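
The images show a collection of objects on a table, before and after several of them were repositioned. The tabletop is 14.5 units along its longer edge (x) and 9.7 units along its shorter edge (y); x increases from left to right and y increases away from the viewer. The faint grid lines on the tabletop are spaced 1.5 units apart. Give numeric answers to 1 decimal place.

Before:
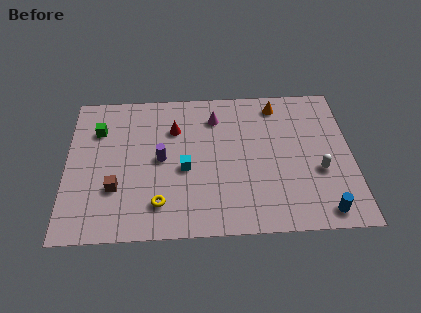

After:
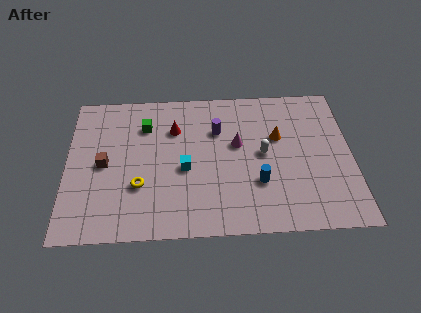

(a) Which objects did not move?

the cyan cube and the red cone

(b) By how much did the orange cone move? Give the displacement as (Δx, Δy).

(0.0, -2.2)

From the two frames, the orange cone sits at roughly (10.8, 8.3) before and (10.8, 6.1) after.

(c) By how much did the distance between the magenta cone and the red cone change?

+1.2

Before: roughly 2.2 units apart; after: 3.4. That's 1.2 units further apart.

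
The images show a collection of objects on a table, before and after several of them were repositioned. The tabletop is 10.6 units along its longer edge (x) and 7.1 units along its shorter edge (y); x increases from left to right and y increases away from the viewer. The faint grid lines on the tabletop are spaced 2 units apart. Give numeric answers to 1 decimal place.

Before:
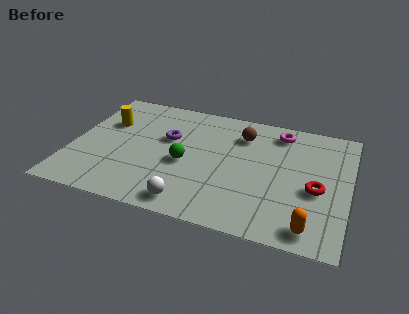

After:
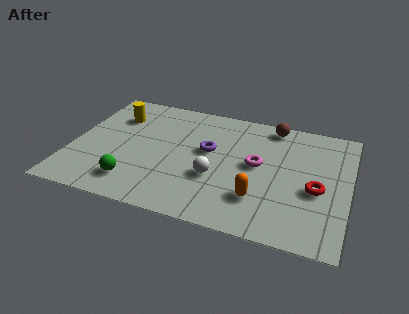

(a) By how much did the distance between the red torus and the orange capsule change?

+0.3

Before: roughly 2.1 units apart; after: 2.4. That's 0.3 units further apart.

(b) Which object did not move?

the red torus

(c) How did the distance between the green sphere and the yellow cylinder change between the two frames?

+0.4

The distance was about 3.6 in the first image and 4.0 in the second, so they moved 0.4 units further apart.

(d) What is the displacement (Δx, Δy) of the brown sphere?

(1.1, 0.9)

The brown sphere was at about (6.4, 5.4) and moved to about (7.5, 6.3).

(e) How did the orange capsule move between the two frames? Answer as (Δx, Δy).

(-2.0, 1.0)

The orange capsule started near (9.3, 0.9) and ended near (7.3, 1.9).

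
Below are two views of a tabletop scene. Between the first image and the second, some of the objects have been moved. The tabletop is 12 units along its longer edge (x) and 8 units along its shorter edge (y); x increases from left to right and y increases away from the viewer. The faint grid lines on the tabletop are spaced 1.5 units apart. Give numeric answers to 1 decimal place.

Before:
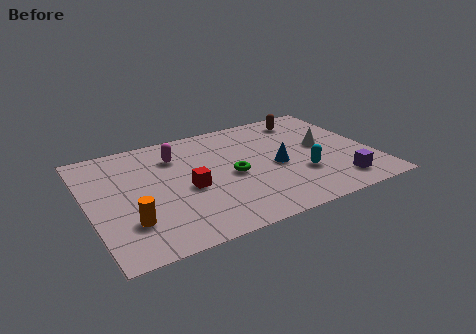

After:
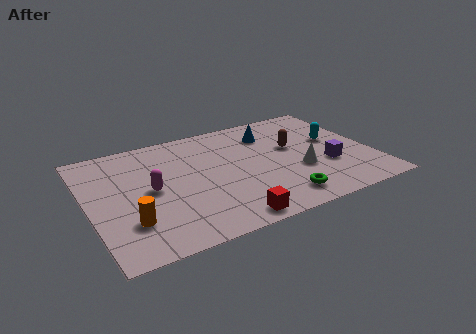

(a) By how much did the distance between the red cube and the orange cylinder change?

+1.2

Before: roughly 2.9 units apart; after: 4.1. That's 1.2 units further apart.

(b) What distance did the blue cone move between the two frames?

2.5

The blue cone was near (7.9, 3.6) before and (8.0, 6.1) after, so it travelled √(0.1² + 2.5²) ≈ 2.5 units.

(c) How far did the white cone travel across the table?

1.8

The white cone moved from about (10.0, 4.3) to (8.8, 2.9), a distance of √(1.2² + 1.4²) ≈ 1.8.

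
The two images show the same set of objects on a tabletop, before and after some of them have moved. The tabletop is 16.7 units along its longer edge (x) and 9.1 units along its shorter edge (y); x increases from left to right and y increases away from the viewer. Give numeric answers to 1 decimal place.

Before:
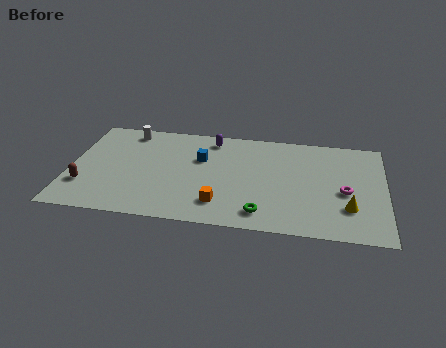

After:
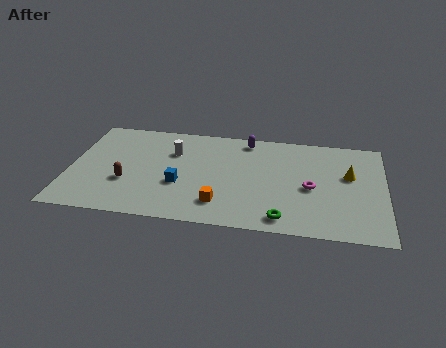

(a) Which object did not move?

the orange cube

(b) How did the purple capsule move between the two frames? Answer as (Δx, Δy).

(1.9, 0.2)

From the two frames, the purple capsule sits at roughly (7.4, 7.8) before and (9.3, 8.0) after.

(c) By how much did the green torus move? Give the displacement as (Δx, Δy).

(1.1, -0.3)

From the two frames, the green torus sits at roughly (10.3, 1.5) before and (11.4, 1.2) after.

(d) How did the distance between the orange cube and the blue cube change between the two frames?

-1.5

They were about 4.1 units apart before and 2.6 after — 1.5 units closer together.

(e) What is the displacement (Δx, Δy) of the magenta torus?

(-1.8, 0.1)

The magenta torus was at about (14.6, 4.0) and moved to about (12.8, 4.1).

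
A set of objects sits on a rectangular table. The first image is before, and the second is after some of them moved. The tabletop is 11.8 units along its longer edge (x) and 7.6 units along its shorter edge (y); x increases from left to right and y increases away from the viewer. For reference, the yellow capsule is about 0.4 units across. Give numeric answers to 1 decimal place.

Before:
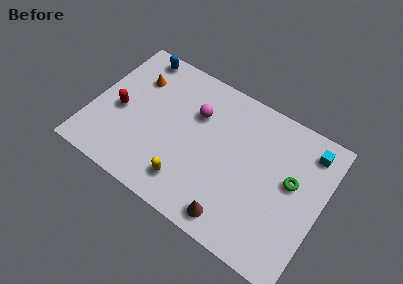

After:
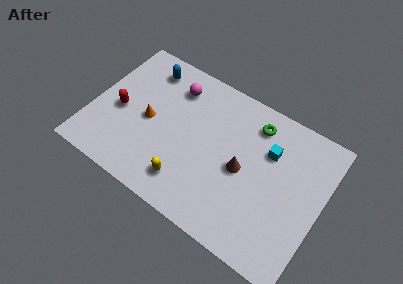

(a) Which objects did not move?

the red capsule and the yellow capsule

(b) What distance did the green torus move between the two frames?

2.9

The green torus moved from about (10.2, 4.3) to (8.0, 6.2), a distance of √(2.2² + 1.9²) ≈ 2.9.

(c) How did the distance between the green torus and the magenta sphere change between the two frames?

-1.0

They were about 5.2 units apart before and 4.2 after — 1.0 units closer together.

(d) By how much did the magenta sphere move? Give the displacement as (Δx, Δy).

(-1.3, 0.8)

From the two frames, the magenta sphere sits at roughly (5.1, 5.2) before and (3.8, 6.0) after.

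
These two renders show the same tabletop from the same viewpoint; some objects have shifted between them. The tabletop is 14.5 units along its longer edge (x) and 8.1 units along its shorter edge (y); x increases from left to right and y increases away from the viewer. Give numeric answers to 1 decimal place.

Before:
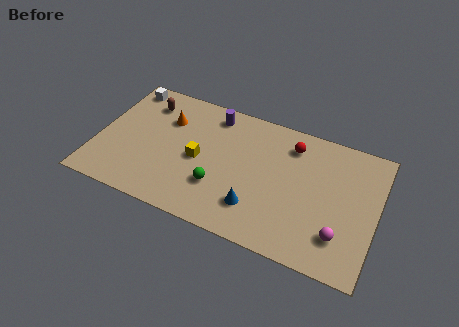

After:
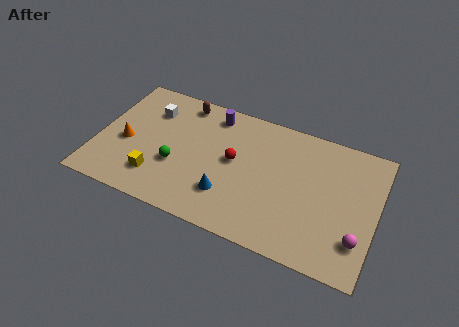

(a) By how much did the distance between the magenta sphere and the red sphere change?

+1.6

They were about 5.4 units apart before and 7.0 after — 1.6 units further apart.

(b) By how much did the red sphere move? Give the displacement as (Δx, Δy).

(-2.8, -2.1)

The red sphere started near (9.9, 6.5) and ended near (7.1, 4.4).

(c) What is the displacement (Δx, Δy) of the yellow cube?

(-2.0, -1.9)

From the two frames, the yellow cube sits at roughly (5.3, 3.8) before and (3.3, 1.9) after.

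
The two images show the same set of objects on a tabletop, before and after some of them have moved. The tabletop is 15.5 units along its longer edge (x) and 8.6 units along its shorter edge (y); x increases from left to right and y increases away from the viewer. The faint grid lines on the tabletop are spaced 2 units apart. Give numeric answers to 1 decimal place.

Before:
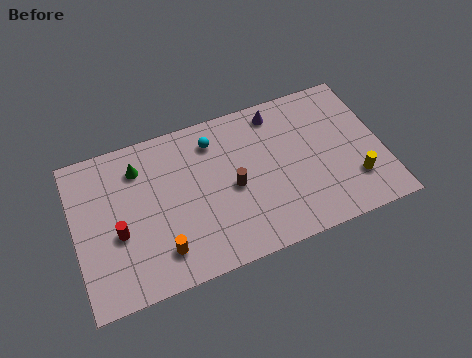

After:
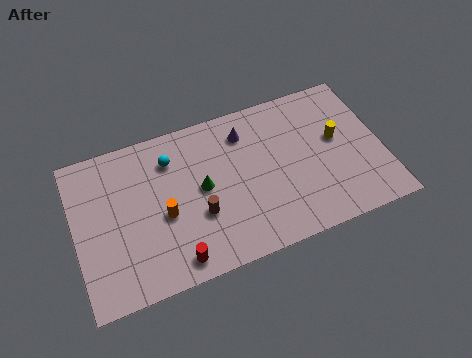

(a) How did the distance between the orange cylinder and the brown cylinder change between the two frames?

-2.6

They were about 4.4 units apart before and 1.8 after — 2.6 units closer together.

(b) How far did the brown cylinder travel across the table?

2.0

From (7.9, 4.0) to (6.1, 3.1), the brown cylinder covered √(1.8² + 0.9²) ≈ 2.0 units.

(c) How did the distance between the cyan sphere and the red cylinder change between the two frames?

-0.6

They were about 6.1 units apart before and 5.5 after — 0.6 units closer together.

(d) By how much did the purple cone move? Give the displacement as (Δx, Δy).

(-1.7, -0.6)

From the two frames, the purple cone sits at roughly (10.5, 7.4) before and (8.8, 6.8) after.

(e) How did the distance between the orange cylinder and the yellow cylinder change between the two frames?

-0.8

Before: roughly 9.8 units apart; after: 9.0. That's 0.8 units closer together.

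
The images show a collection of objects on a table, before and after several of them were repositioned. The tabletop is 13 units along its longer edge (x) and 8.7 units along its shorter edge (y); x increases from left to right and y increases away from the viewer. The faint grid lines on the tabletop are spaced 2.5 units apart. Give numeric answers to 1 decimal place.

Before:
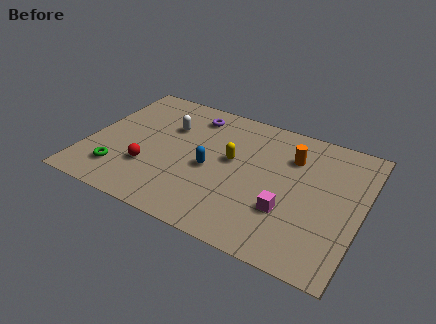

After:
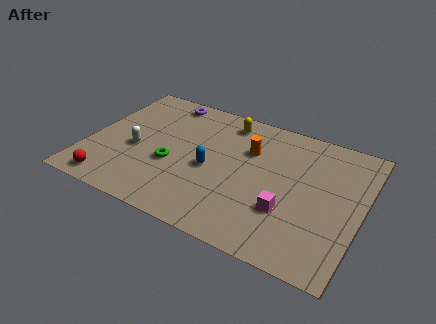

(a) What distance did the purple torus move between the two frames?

1.6

The purple torus moved from about (4.6, 7.2) to (3.1, 7.7), a distance of √(1.5² + 0.5²) ≈ 1.6.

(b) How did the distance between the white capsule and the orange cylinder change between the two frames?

-0.3

The distance was about 5.9 in the first image and 5.6 in the second, so they moved 0.3 units closer together.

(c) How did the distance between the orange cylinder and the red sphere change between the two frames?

+0.4

They were about 7.3 units apart before and 7.7 after — 0.4 units further apart.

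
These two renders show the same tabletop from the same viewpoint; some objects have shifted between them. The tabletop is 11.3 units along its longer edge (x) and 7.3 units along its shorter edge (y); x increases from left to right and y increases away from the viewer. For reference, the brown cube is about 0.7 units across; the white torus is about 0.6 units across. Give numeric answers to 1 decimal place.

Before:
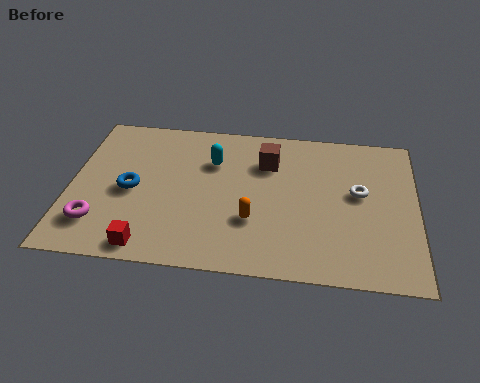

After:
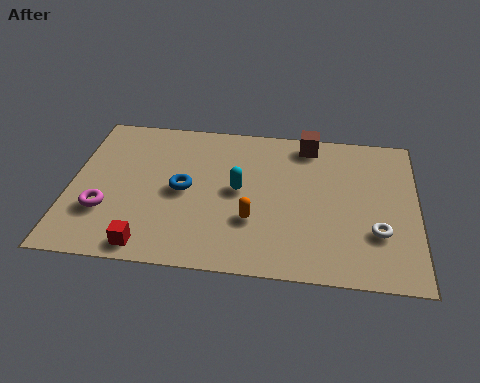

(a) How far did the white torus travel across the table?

1.9

The white torus was near (9.4, 4.1) before and (10.0, 2.3) after, so it travelled √(0.6² + 1.8²) ≈ 1.9 units.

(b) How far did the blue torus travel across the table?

1.7

The blue torus moved from about (2.0, 3.4) to (3.7, 3.6), a distance of √(1.7² + 0.2²) ≈ 1.7.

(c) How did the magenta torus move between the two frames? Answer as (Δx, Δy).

(0.2, 0.6)

The magenta torus started near (1.0, 1.7) and ended near (1.2, 2.3).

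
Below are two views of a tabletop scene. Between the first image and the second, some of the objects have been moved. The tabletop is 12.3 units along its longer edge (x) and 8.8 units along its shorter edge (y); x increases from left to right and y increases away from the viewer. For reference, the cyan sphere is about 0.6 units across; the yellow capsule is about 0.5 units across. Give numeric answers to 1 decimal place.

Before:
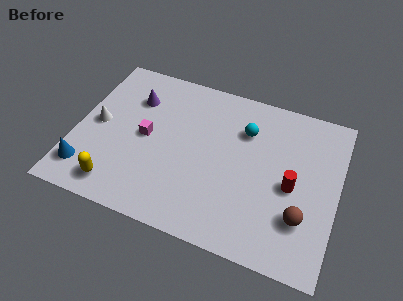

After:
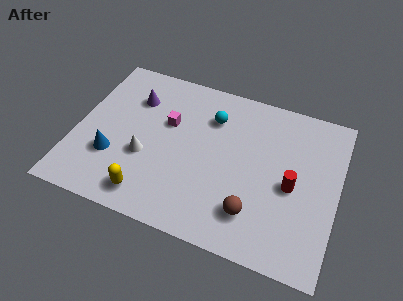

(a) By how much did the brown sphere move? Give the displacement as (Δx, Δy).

(-2.2, -0.5)

The brown sphere was at about (10.8, 2.5) and moved to about (8.6, 2.0).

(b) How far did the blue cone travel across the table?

1.6

From (0.8, 1.7) to (1.9, 2.8), the blue cone covered √(1.1² + 1.1²) ≈ 1.6 units.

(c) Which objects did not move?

the red cylinder and the purple cone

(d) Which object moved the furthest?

the white cone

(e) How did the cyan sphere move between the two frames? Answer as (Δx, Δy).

(-1.6, 0.2)

The cyan sphere was at about (7.8, 6.3) and moved to about (6.2, 6.5).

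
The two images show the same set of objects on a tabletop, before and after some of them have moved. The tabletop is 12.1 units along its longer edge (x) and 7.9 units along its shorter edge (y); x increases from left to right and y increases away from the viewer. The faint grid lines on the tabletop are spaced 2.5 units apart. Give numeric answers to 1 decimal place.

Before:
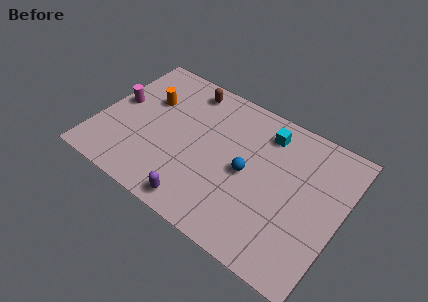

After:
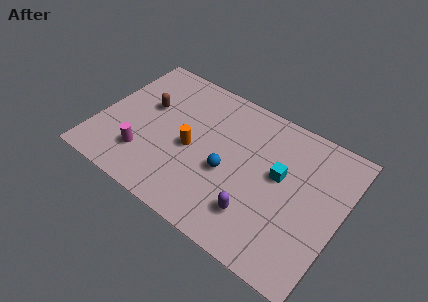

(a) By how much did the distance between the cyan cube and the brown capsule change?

+2.7

Before: roughly 4.1 units apart; after: 6.8. That's 2.7 units further apart.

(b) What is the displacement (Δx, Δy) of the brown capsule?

(-1.7, -2.0)

From the two frames, the brown capsule sits at roughly (3.9, 6.8) before and (2.2, 4.8) after.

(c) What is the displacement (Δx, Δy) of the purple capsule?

(2.7, 1.0)

The purple capsule started near (5.6, 0.9) and ended near (8.3, 1.9).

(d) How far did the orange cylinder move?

3.0

The orange cylinder was near (2.2, 5.2) before and (4.7, 3.6) after, so it travelled √(2.5² + 1.6²) ≈ 3.0 units.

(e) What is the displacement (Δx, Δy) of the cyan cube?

(1.0, -1.9)

The cyan cube was at about (8.0, 6.4) and moved to about (9.0, 4.5).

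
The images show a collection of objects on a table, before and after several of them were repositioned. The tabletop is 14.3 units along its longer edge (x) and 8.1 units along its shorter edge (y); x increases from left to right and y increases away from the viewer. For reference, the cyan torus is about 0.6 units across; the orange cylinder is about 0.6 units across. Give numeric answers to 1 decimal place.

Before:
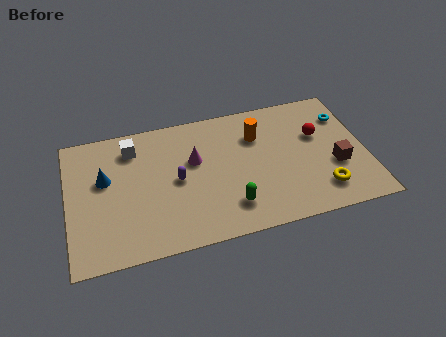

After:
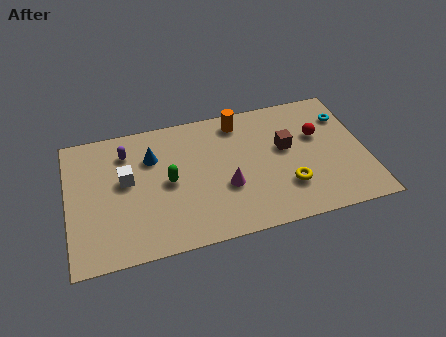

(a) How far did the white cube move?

1.9

The white cube moved from about (3.2, 6.5) to (2.8, 4.6), a distance of √(0.4² + 1.9²) ≈ 1.9.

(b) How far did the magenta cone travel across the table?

2.4

The magenta cone moved from about (6.1, 5.0) to (7.5, 3.0), a distance of √(1.4² + 2.0²) ≈ 2.4.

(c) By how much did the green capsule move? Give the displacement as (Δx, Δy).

(-2.8, 2.2)

The green capsule started near (7.6, 1.8) and ended near (4.8, 4.0).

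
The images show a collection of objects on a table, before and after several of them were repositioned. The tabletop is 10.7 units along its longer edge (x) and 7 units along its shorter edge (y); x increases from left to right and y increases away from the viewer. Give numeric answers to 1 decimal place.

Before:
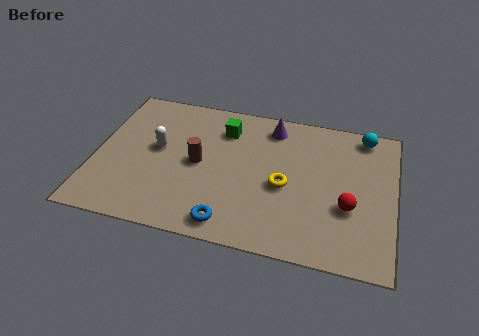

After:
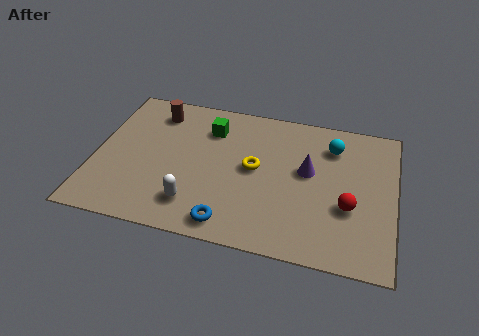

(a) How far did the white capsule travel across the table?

2.8

The white capsule was near (2.2, 3.9) before and (3.7, 1.5) after, so it travelled √(1.5² + 2.4²) ≈ 2.8 units.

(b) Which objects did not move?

the red sphere and the blue torus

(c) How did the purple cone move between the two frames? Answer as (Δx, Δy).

(1.4, -1.9)

From the two frames, the purple cone sits at roughly (6.2, 5.9) before and (7.6, 4.0) after.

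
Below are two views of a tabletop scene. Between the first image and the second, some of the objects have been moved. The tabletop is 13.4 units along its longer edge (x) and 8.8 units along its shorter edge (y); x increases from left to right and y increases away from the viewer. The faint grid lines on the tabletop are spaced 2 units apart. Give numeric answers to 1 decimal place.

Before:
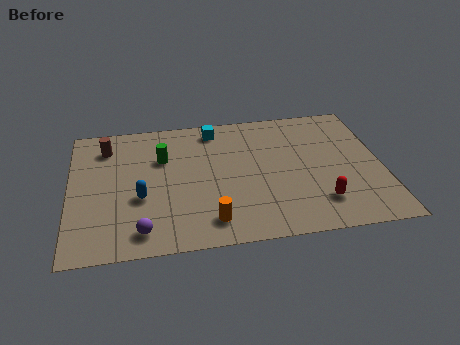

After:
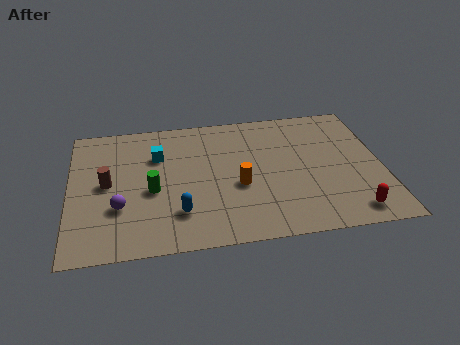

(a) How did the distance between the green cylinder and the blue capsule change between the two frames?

-0.8

They were about 2.7 units apart before and 1.9 after — 0.8 units closer together.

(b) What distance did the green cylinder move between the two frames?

2.2

The green cylinder was near (4.0, 5.9) before and (3.5, 3.8) after, so it travelled √(0.5² + 2.1²) ≈ 2.2 units.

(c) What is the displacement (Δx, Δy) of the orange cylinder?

(1.3, 2.1)

From the two frames, the orange cylinder sits at roughly (5.9, 1.5) before and (7.2, 3.6) after.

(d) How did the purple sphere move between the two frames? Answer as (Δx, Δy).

(-0.9, 1.6)

From the two frames, the purple sphere sits at roughly (3.0, 1.3) before and (2.1, 2.9) after.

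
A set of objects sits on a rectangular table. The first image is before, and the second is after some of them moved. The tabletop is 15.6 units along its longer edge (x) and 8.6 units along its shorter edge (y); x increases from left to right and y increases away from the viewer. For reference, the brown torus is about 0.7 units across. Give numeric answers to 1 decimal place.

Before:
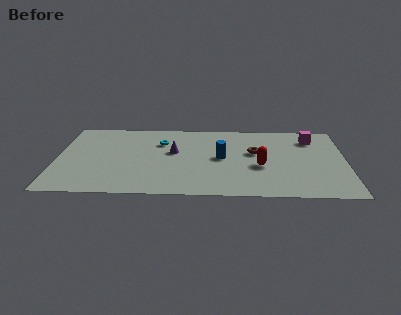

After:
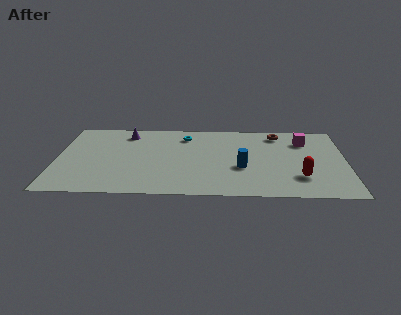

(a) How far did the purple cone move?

3.3

The purple cone was near (6.3, 5.0) before and (3.7, 7.1) after, so it travelled √(2.6² + 2.1²) ≈ 3.3 units.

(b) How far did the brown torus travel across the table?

2.6

From (10.7, 5.1) to (12.0, 7.3), the brown torus covered √(1.3² + 2.2²) ≈ 2.6 units.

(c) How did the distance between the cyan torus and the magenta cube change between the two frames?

-1.7

The distance was about 8.2 in the first image and 6.5 in the second, so they moved 1.7 units closer together.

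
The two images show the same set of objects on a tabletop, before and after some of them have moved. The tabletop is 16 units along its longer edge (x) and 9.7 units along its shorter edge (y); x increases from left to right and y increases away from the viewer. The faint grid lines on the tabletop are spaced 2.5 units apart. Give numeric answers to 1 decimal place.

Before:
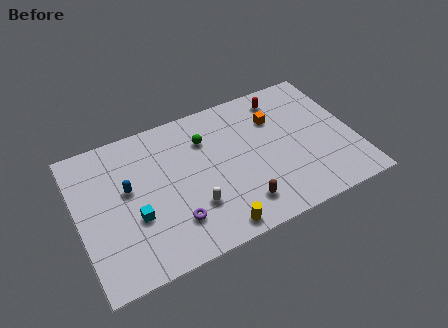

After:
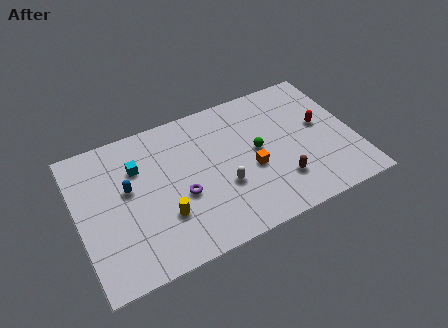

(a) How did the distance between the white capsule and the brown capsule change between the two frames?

+0.6

They were about 2.8 units apart before and 3.4 after — 0.6 units further apart.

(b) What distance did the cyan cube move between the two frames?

3.2

The cyan cube was near (3.1, 3.6) before and (3.6, 6.8) after, so it travelled √(0.5² + 3.2²) ≈ 3.2 units.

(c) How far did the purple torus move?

1.6

From (5.2, 2.4) to (5.8, 3.9), the purple torus covered √(0.6² + 1.5²) ≈ 1.6 units.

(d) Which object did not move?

the blue capsule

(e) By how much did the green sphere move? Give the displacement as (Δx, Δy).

(2.8, -2.0)

From the two frames, the green sphere sits at roughly (7.6, 7.1) before and (10.4, 5.1) after.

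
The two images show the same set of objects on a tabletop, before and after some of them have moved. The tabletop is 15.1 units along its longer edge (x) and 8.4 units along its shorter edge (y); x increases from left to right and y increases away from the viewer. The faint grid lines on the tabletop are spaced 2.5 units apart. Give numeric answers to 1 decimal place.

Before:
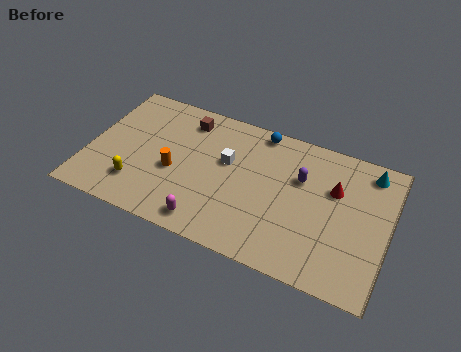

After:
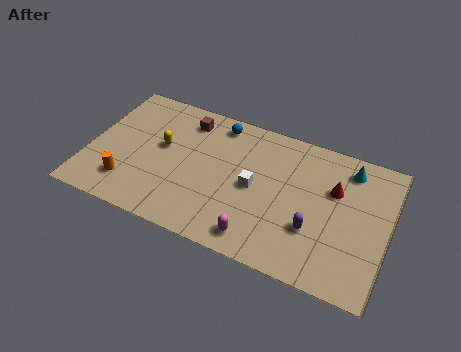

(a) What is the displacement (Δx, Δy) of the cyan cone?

(-1.0, -0.2)

From the two frames, the cyan cone sits at roughly (13.9, 7.2) before and (12.9, 7.0) after.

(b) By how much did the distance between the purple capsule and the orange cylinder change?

+2.8

The distance was about 6.5 in the first image and 9.3 in the second, so they moved 2.8 units further apart.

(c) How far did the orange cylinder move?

2.7

The orange cylinder moved from about (4.4, 3.5) to (2.2, 1.9), a distance of √(2.2² + 1.6²) ≈ 2.7.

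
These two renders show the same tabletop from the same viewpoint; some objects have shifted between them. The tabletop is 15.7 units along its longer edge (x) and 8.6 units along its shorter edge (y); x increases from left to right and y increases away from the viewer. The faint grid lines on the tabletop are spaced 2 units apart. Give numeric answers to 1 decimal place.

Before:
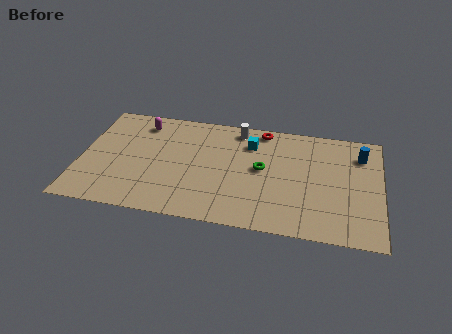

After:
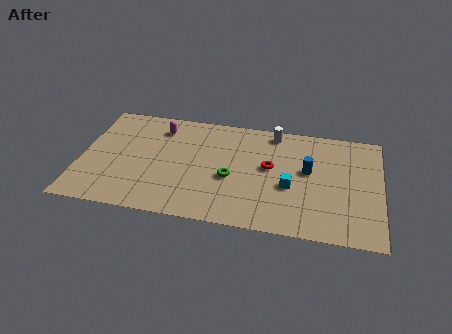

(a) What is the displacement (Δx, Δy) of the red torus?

(0.5, -2.9)

The red torus was at about (9.4, 7.7) and moved to about (9.9, 4.8).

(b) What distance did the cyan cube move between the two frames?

3.7

The cyan cube moved from about (8.8, 6.5) to (11.0, 3.5), a distance of √(2.2² + 3.0²) ≈ 3.7.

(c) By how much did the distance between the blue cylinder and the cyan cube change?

-4.1

Before: roughly 5.8 units apart; after: 1.7. That's 4.1 units closer together.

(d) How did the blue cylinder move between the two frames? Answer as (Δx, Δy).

(-2.7, -1.7)

The blue cylinder started near (14.6, 6.6) and ended near (11.9, 4.9).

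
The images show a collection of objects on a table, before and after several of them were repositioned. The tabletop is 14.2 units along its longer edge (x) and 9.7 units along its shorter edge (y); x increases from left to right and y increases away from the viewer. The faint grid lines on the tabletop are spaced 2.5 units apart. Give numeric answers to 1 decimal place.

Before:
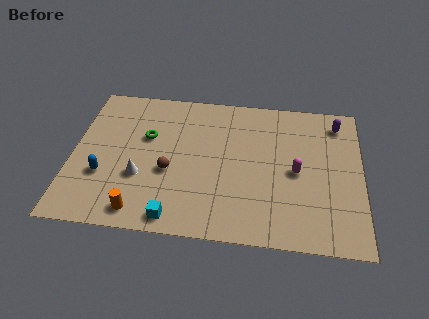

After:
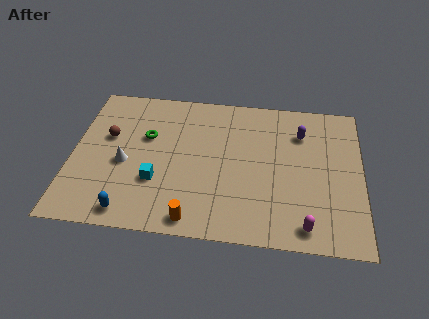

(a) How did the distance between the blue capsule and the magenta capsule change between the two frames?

-1.0

Before: roughly 9.5 units apart; after: 8.5. That's 1.0 units closer together.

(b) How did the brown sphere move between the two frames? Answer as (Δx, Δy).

(-3.1, 2.0)

The brown sphere started near (4.8, 3.9) and ended near (1.7, 5.9).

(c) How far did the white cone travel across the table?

1.1

From (3.4, 3.4) to (2.6, 4.2), the white cone covered √(0.8² + 0.8²) ≈ 1.1 units.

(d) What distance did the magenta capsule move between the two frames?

3.4

The magenta capsule moved from about (11.0, 4.6) to (11.5, 1.2), a distance of √(0.5² + 3.4²) ≈ 3.4.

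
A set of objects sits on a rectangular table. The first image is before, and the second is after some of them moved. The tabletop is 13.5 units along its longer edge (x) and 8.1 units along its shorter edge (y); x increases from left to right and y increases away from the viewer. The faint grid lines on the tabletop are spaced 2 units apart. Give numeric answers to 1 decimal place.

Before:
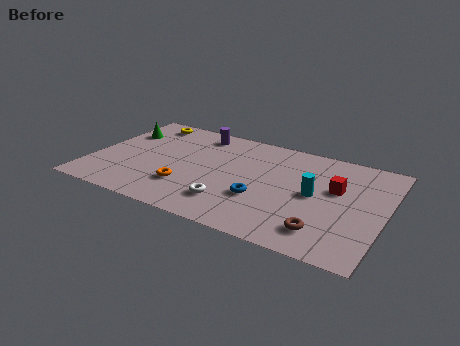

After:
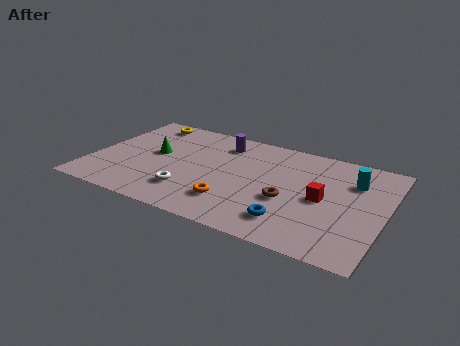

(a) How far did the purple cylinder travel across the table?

1.3

From (4.5, 6.9) to (5.7, 6.5), the purple cylinder covered √(1.2² + 0.4²) ≈ 1.3 units.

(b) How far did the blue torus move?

1.9

The blue torus moved from about (8.0, 2.8) to (9.5, 1.7), a distance of √(1.5² + 1.1²) ≈ 1.9.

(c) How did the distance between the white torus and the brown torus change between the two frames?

+0.3

The distance was about 4.3 in the first image and 4.6 in the second, so they moved 0.3 units further apart.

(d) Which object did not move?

the yellow torus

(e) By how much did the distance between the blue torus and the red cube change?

-1.3

The distance was about 3.8 in the first image and 2.5 in the second, so they moved 1.3 units closer together.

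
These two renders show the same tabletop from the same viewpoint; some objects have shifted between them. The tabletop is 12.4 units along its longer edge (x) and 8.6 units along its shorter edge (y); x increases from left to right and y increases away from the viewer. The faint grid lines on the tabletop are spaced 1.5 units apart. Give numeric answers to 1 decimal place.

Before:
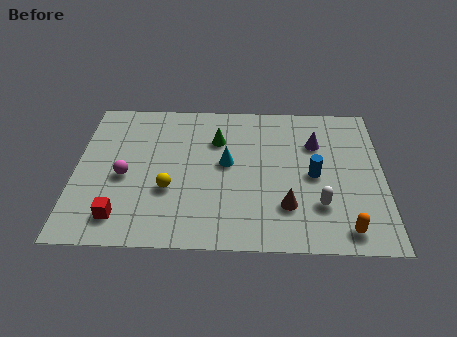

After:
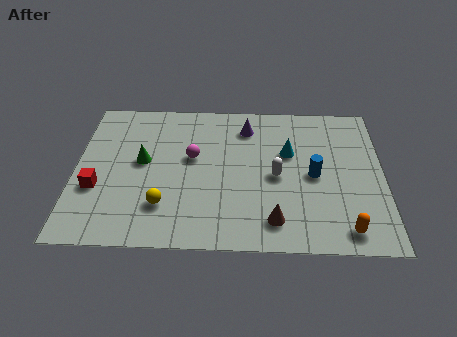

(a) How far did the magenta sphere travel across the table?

3.0

The magenta sphere was near (2.0, 3.8) before and (4.7, 5.0) after, so it travelled √(2.7² + 1.2²) ≈ 3.0 units.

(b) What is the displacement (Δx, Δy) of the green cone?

(-3.0, -1.4)

The green cone was at about (5.7, 6.1) and moved to about (2.7, 4.7).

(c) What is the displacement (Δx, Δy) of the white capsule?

(-1.7, 1.6)

The white capsule was at about (9.8, 2.4) and moved to about (8.1, 4.0).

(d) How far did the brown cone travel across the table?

0.9

From (8.5, 2.3) to (8.0, 1.5), the brown cone covered √(0.5² + 0.8²) ≈ 0.9 units.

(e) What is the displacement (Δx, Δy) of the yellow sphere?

(-0.2, -0.9)

The yellow sphere was at about (3.8, 3.1) and moved to about (3.6, 2.2).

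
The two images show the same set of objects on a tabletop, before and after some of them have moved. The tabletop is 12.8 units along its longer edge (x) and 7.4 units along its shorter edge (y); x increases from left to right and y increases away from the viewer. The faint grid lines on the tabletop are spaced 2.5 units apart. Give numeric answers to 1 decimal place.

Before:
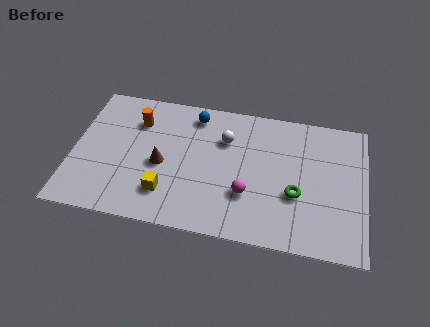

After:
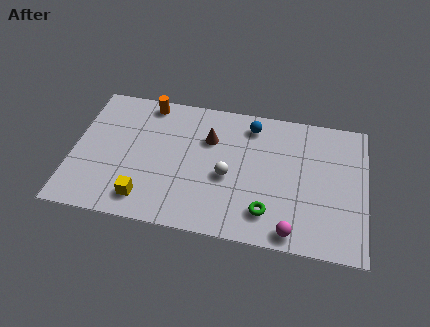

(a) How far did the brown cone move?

2.7

The brown cone moved from about (3.9, 3.3) to (5.9, 5.1), a distance of √(2.0² + 1.8²) ≈ 2.7.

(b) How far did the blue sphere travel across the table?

2.5

The blue sphere moved from about (5.2, 6.3) to (7.7, 6.2), a distance of √(2.5² + 0.1²) ≈ 2.5.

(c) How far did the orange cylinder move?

1.2

From (2.7, 5.5) to (3.1, 6.6), the orange cylinder covered √(0.4² + 1.1²) ≈ 1.2 units.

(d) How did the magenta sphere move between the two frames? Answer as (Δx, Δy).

(2.0, -1.6)

The magenta sphere was at about (7.7, 2.4) and moved to about (9.7, 0.8).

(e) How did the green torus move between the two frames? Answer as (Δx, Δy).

(-1.2, -1.2)

The green torus started near (9.8, 2.8) and ended near (8.6, 1.6).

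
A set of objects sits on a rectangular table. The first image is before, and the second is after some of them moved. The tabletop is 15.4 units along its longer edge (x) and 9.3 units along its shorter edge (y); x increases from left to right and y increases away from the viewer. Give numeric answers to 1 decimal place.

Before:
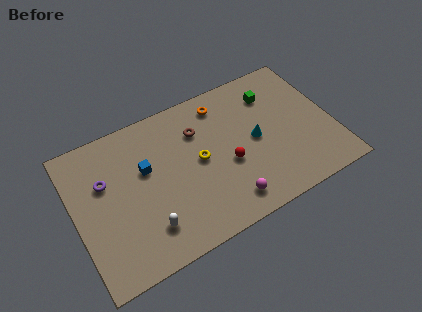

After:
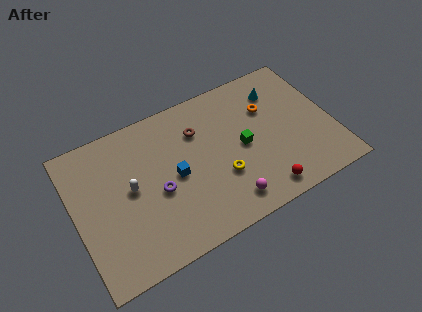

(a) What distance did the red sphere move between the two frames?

3.1

The red sphere moved from about (9.0, 3.8) to (10.7, 1.2), a distance of √(1.7² + 2.6²) ≈ 3.1.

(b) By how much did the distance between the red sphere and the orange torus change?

+1.2

Before: roughly 4.0 units apart; after: 5.2. That's 1.2 units further apart.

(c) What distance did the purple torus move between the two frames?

3.5

From (1.9, 6.0) to (4.8, 4.0), the purple torus covered √(2.9² + 2.0²) ≈ 3.5 units.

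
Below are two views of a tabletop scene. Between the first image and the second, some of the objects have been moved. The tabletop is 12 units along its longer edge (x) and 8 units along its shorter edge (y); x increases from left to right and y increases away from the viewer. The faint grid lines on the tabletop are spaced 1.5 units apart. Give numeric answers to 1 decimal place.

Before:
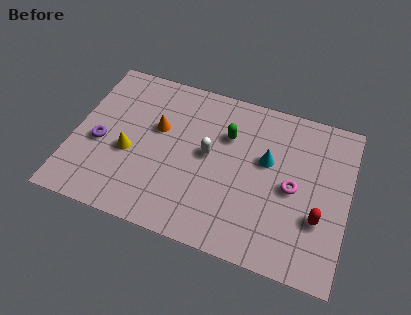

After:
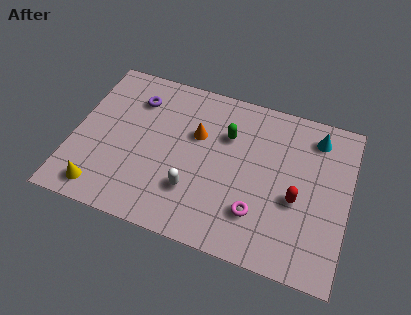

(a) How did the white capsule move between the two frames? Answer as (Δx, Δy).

(-0.5, -2.0)

The white capsule was at about (5.9, 4.3) and moved to about (5.4, 2.3).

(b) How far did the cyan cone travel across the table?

2.7

The cyan cone moved from about (8.4, 4.8) to (10.4, 6.6), a distance of √(2.0² + 1.8²) ≈ 2.7.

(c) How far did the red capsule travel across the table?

1.2

The red capsule was near (10.8, 2.7) before and (9.8, 3.3) after, so it travelled √(1.0² + 0.6²) ≈ 1.2 units.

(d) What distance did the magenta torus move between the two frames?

2.2

From (9.6, 3.8) to (8.2, 2.1), the magenta torus covered √(1.4² + 1.7²) ≈ 2.2 units.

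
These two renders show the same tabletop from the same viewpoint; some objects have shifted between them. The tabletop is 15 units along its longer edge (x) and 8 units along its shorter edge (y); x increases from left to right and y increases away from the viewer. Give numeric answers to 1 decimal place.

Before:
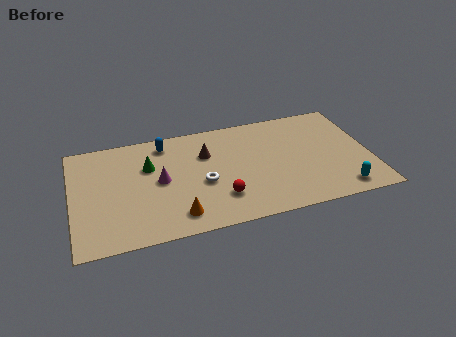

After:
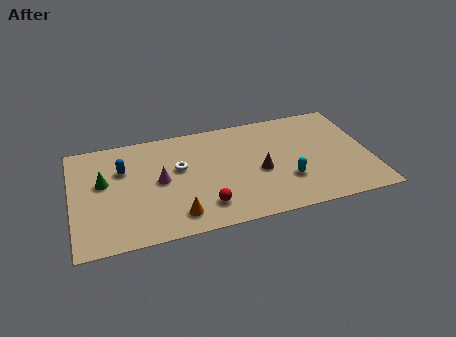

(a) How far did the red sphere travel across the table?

0.9

The red sphere was near (7.3, 2.1) before and (6.5, 1.7) after, so it travelled √(0.8² + 0.4²) ≈ 0.9 units.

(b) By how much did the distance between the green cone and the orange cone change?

+0.7

The distance was about 4.1 in the first image and 4.8 in the second, so they moved 0.7 units further apart.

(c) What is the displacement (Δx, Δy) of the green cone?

(-2.3, -0.6)

The green cone was at about (3.9, 5.3) and moved to about (1.6, 4.7).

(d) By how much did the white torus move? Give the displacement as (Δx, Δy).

(-1.1, 1.4)

The white torus started near (6.5, 3.4) and ended near (5.4, 4.8).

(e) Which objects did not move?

the orange cone and the magenta cone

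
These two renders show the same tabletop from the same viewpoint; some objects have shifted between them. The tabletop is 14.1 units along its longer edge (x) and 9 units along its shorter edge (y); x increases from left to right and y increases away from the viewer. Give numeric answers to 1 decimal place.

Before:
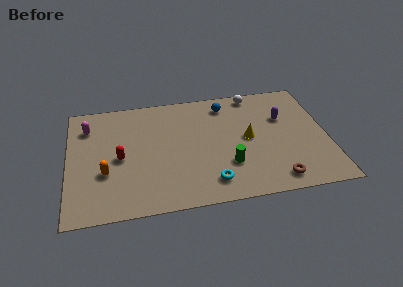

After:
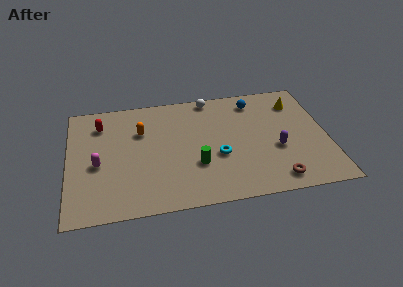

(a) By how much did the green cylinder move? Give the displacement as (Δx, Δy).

(-1.7, 0.3)

From the two frames, the green cylinder sits at roughly (8.6, 2.7) before and (6.9, 3.0) after.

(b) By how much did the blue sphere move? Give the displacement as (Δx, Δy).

(1.6, 0.0)

The blue sphere was at about (8.7, 7.5) and moved to about (10.3, 7.5).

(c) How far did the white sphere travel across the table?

2.4

The white sphere moved from about (10.3, 8.1) to (7.9, 8.2), a distance of √(2.4² + 0.1²) ≈ 2.4.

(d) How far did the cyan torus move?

2.0

The cyan torus moved from about (7.6, 1.6) to (8.1, 3.5), a distance of √(0.5² + 1.9²) ≈ 2.0.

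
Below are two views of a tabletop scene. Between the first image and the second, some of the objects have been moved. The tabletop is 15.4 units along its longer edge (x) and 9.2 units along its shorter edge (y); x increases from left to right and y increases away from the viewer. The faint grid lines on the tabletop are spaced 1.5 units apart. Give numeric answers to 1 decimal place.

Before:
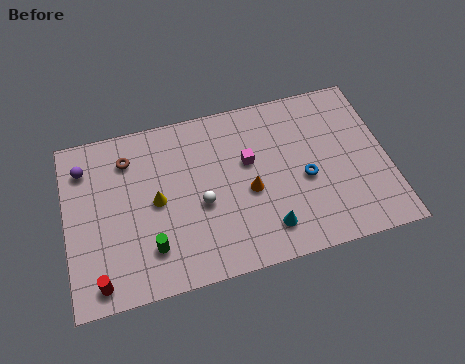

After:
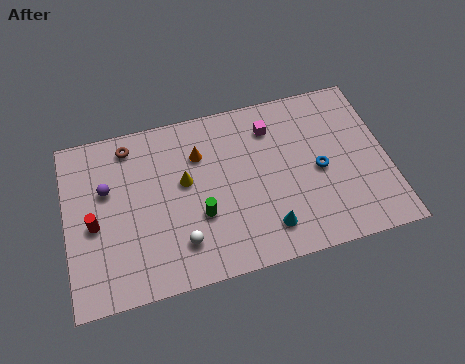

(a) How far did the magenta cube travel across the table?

2.0

The magenta cube moved from about (8.8, 5.6) to (10.0, 7.2), a distance of √(1.2² + 1.6²) ≈ 2.0.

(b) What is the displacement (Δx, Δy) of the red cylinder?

(-0.1, 3.0)

The red cylinder was at about (1.4, 1.1) and moved to about (1.3, 4.1).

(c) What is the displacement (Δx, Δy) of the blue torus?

(0.7, 0.3)

The blue torus was at about (11.4, 4.0) and moved to about (12.1, 4.3).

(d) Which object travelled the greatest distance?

the orange cone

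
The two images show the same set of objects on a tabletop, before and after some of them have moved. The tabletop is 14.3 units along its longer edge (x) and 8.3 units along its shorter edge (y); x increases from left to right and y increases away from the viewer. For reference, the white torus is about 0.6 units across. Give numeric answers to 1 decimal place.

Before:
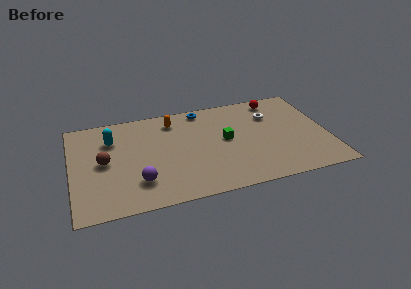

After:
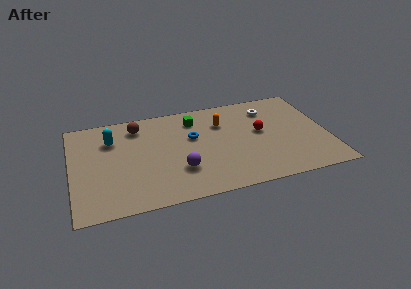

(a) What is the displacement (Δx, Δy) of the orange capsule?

(2.7, -0.9)

The orange capsule started near (5.8, 6.8) and ended near (8.5, 5.9).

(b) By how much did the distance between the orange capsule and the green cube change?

-2.0

The distance was about 3.7 in the first image and 1.7 in the second, so they moved 2.0 units closer together.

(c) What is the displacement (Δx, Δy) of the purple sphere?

(2.3, 0.4)

The purple sphere was at about (3.6, 2.1) and moved to about (5.9, 2.5).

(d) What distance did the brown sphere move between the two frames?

3.3

The brown sphere moved from about (1.8, 4.2) to (3.8, 6.8), a distance of √(2.0² + 2.6²) ≈ 3.3.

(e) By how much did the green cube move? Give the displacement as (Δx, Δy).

(-1.6, 2.2)

From the two frames, the green cube sits at roughly (8.6, 4.4) before and (7.0, 6.6) after.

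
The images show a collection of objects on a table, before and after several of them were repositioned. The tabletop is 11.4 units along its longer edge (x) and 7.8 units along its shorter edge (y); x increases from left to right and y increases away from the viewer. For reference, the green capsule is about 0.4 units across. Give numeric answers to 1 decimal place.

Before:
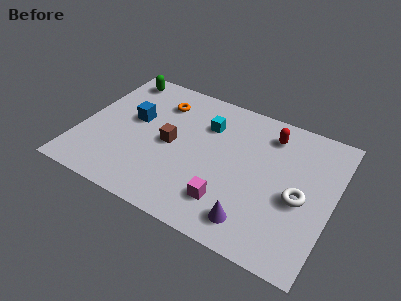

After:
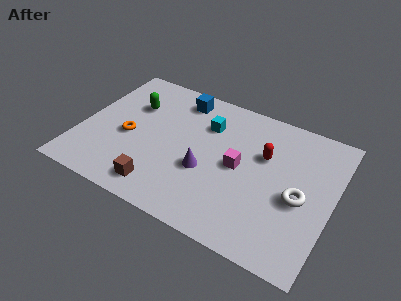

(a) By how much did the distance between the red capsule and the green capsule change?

-1.0

Before: roughly 7.1 units apart; after: 6.1. That's 1.0 units closer together.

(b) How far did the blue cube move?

2.8

From (2.3, 4.5) to (4.1, 6.6), the blue cube covered √(1.8² + 2.1²) ≈ 2.8 units.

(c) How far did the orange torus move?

2.8

The orange torus moved from about (3.3, 6.0) to (2.2, 3.4), a distance of √(1.1² + 2.6²) ≈ 2.8.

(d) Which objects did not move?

the white torus and the cyan cube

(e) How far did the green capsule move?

1.7

The green capsule moved from about (1.2, 6.8) to (2.1, 5.3), a distance of √(0.9² + 1.5²) ≈ 1.7.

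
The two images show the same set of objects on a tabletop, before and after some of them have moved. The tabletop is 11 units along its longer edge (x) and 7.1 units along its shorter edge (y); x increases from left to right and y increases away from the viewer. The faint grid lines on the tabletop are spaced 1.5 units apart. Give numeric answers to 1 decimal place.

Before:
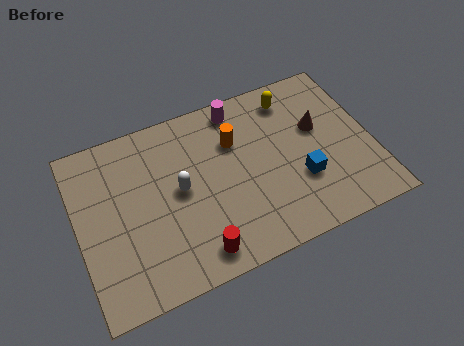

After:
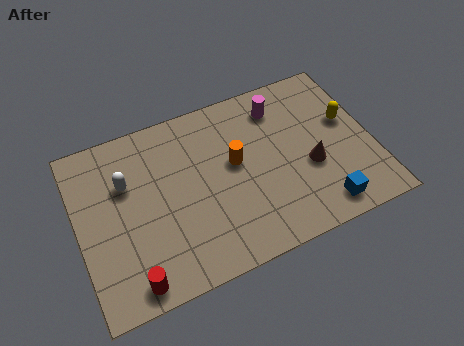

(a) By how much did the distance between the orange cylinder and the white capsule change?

+1.6

Before: roughly 2.5 units apart; after: 4.1. That's 1.6 units further apart.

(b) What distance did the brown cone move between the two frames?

1.6

The brown cone was near (9.1, 4.3) before and (8.6, 2.8) after, so it travelled √(0.5² + 1.5²) ≈ 1.6 units.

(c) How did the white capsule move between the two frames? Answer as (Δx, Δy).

(-1.9, 1.0)

From the two frames, the white capsule sits at roughly (3.8, 3.7) before and (1.9, 4.7) after.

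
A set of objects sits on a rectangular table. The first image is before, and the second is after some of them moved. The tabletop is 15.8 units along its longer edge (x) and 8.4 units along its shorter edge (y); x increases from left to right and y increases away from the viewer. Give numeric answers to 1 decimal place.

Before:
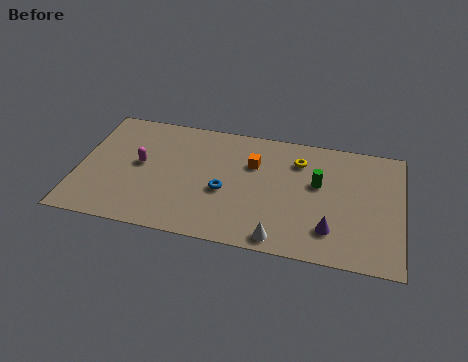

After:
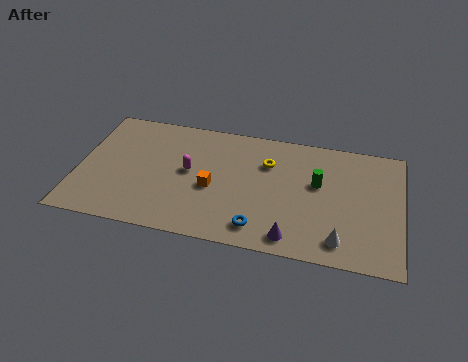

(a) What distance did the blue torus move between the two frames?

2.8

The blue torus moved from about (7.2, 3.5) to (9.0, 1.4), a distance of √(1.8² + 2.1²) ≈ 2.8.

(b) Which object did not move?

the green cylinder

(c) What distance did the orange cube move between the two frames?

2.8

From (8.5, 5.7) to (6.6, 3.6), the orange cube covered √(1.9² + 2.1²) ≈ 2.8 units.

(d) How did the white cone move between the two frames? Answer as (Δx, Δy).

(2.9, 0.5)

From the two frames, the white cone sits at roughly (10.0, 0.9) before and (12.9, 1.4) after.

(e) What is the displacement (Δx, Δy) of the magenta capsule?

(2.4, 0.0)

The magenta capsule started near (3.0, 4.5) and ended near (5.4, 4.5).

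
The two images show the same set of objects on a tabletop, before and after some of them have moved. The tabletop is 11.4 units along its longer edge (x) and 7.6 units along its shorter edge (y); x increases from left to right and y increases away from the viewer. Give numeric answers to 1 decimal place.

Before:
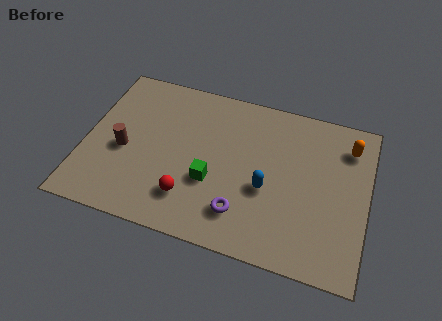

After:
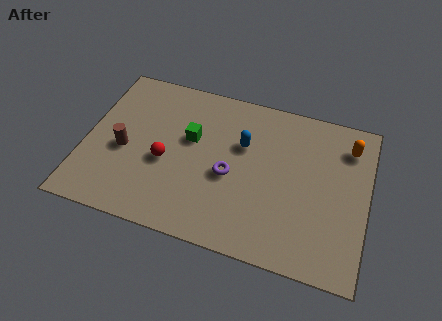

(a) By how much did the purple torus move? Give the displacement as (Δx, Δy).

(-0.6, 1.6)

From the two frames, the purple torus sits at roughly (6.5, 1.7) before and (5.9, 3.3) after.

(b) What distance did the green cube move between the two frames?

2.1

The green cube was near (5.2, 2.8) before and (4.2, 4.6) after, so it travelled √(1.0² + 1.8²) ≈ 2.1 units.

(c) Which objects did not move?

the brown cylinder and the orange capsule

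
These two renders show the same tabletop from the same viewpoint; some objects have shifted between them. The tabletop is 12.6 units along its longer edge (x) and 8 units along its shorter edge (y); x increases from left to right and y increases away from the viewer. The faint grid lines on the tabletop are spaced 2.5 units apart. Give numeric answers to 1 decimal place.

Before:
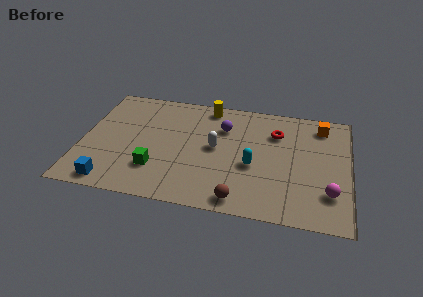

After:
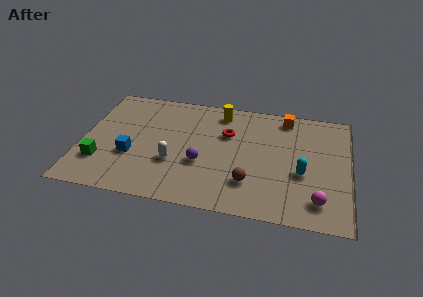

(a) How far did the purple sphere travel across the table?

2.8

From (6.6, 5.7) to (5.7, 3.0), the purple sphere covered √(0.9² + 2.7²) ≈ 2.8 units.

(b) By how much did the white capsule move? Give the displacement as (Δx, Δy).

(-1.9, -1.4)

From the two frames, the white capsule sits at roughly (6.3, 4.2) before and (4.4, 2.8) after.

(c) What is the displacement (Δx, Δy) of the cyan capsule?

(2.3, -0.1)

The cyan capsule started near (8.1, 3.3) and ended near (10.4, 3.2).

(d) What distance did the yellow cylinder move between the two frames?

0.7

From (5.8, 7.1) to (6.4, 6.8), the yellow cylinder covered √(0.6² + 0.3²) ≈ 0.7 units.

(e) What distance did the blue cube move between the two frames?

2.2

The blue cube was near (1.6, 0.9) before and (2.4, 2.9) after, so it travelled √(0.8² + 2.0²) ≈ 2.2 units.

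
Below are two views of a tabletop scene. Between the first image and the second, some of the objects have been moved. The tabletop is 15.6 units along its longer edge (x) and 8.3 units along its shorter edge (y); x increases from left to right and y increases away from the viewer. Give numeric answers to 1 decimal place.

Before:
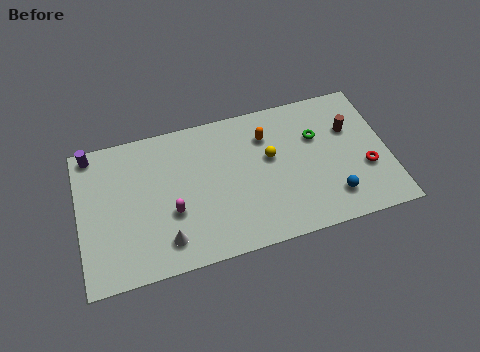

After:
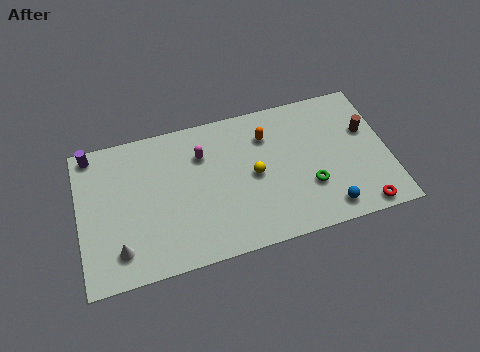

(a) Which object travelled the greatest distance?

the magenta capsule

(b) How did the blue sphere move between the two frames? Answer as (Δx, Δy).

(-0.3, -0.6)

From the two frames, the blue sphere sits at roughly (12.6, 1.8) before and (12.3, 1.2) after.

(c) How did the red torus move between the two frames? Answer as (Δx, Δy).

(-0.4, -2.2)

The red torus started near (14.4, 3.0) and ended near (14.0, 0.8).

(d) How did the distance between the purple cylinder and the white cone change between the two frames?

-0.9

The distance was about 6.8 in the first image and 5.9 in the second, so they moved 0.9 units closer together.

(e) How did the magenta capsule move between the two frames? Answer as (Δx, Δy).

(1.7, 2.9)

The magenta capsule was at about (4.6, 3.1) and moved to about (6.3, 6.0).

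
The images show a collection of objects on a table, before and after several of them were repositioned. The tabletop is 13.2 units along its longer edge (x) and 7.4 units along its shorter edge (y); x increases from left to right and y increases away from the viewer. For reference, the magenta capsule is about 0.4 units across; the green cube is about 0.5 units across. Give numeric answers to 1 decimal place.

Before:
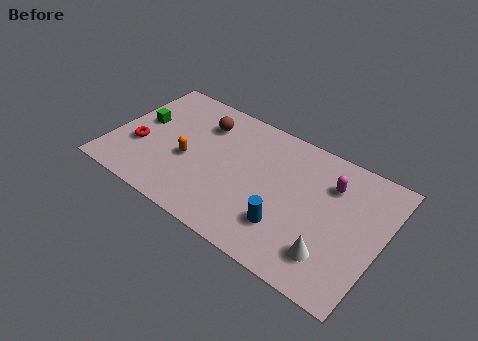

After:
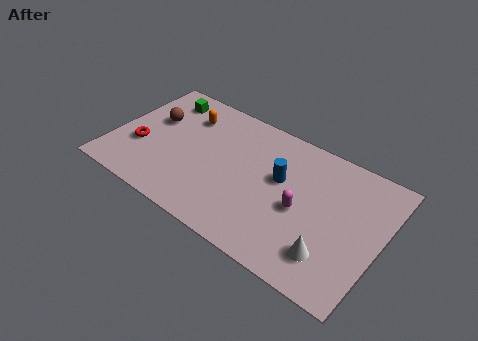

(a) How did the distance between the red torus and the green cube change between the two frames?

+1.9

The distance was about 1.5 in the first image and 3.4 in the second, so they moved 1.9 units further apart.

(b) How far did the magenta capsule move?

2.4

The magenta capsule moved from about (10.5, 5.4) to (9.4, 3.3), a distance of √(1.1² + 2.1²) ≈ 2.4.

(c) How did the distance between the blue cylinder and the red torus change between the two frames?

-0.5

The distance was about 7.5 in the first image and 7.0 in the second, so they moved 0.5 units closer together.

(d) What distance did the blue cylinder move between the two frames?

2.5

From (8.9, 2.0) to (8.2, 4.4), the blue cylinder covered √(0.7² + 2.4²) ≈ 2.5 units.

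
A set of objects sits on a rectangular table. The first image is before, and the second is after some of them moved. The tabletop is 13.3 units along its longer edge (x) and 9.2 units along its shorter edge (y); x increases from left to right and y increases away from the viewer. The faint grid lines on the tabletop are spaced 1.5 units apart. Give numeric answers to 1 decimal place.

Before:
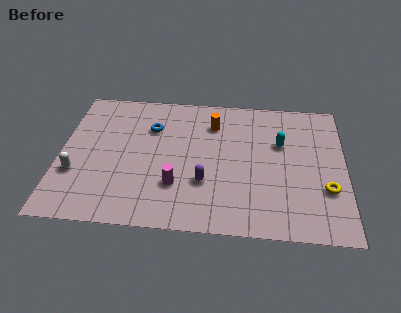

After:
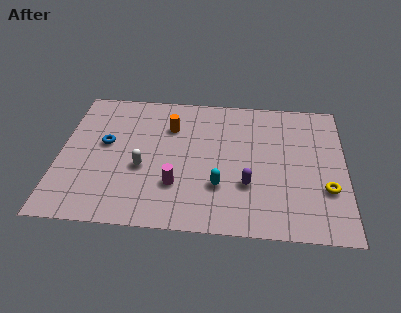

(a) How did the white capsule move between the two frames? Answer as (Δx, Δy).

(3.1, 0.6)

The white capsule was at about (0.8, 3.1) and moved to about (3.9, 3.7).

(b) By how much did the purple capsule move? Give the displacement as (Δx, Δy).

(2.0, 0.0)

The purple capsule was at about (6.8, 3.0) and moved to about (8.8, 3.0).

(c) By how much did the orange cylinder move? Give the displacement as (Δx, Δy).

(-2.0, -0.4)

The orange cylinder was at about (7.1, 7.0) and moved to about (5.1, 6.6).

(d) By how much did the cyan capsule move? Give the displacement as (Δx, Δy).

(-2.8, -3.1)

The cyan capsule was at about (10.3, 5.9) and moved to about (7.5, 2.8).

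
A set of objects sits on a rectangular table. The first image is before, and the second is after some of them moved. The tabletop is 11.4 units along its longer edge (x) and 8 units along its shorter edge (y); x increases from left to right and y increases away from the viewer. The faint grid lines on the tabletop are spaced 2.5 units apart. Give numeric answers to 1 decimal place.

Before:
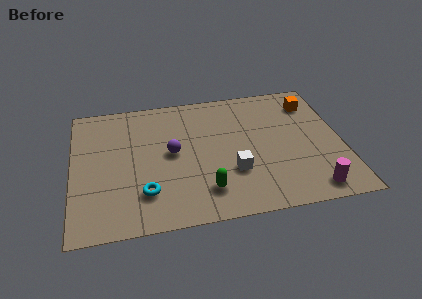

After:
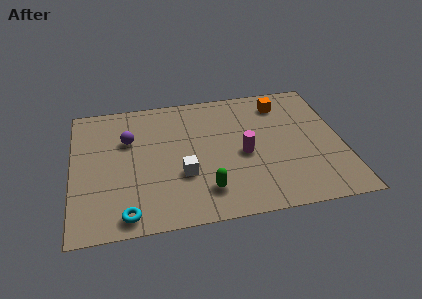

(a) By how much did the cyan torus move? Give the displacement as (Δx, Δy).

(-0.8, -1.1)

The cyan torus was at about (3.0, 2.0) and moved to about (2.2, 0.9).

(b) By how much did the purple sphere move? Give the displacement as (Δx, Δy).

(-1.8, 1.1)

From the two frames, the purple sphere sits at roughly (4.2, 4.2) before and (2.4, 5.3) after.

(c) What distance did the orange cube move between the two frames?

1.3

From (10.3, 6.3) to (9.0, 6.5), the orange cube covered √(1.3² + 0.2²) ≈ 1.3 units.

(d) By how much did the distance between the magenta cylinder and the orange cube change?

-1.9

Before: roughly 5.3 units apart; after: 3.4. That's 1.9 units closer together.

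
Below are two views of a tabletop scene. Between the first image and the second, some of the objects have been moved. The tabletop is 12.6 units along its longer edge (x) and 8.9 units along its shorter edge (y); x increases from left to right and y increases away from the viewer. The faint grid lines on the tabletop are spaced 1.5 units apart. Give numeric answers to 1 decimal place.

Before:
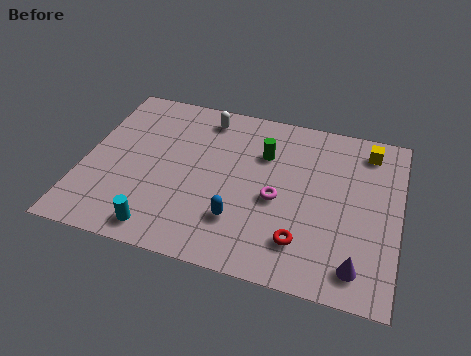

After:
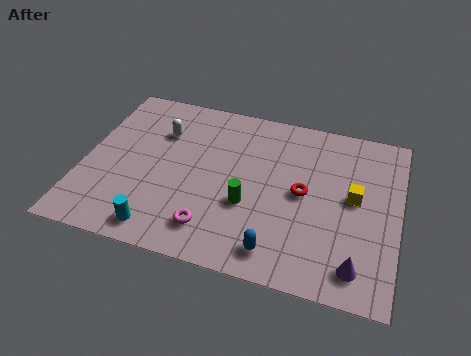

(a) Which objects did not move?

the purple cone and the cyan cylinder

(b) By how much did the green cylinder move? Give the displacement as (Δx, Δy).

(-0.4, -2.9)

From the two frames, the green cylinder sits at roughly (7.1, 6.2) before and (6.7, 3.3) after.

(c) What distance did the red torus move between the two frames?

2.5

From (8.9, 2.0) to (8.8, 4.5), the red torus covered √(0.1² + 2.5²) ≈ 2.5 units.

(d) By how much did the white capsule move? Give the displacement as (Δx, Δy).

(-1.7, -1.3)

The white capsule started near (4.6, 7.6) and ended near (2.9, 6.3).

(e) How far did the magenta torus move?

3.3

From (7.8, 3.9) to (5.4, 1.7), the magenta torus covered √(2.4² + 2.2²) ≈ 3.3 units.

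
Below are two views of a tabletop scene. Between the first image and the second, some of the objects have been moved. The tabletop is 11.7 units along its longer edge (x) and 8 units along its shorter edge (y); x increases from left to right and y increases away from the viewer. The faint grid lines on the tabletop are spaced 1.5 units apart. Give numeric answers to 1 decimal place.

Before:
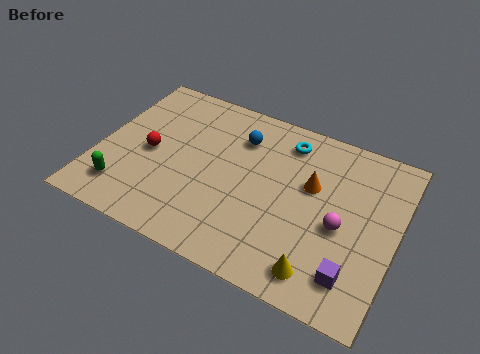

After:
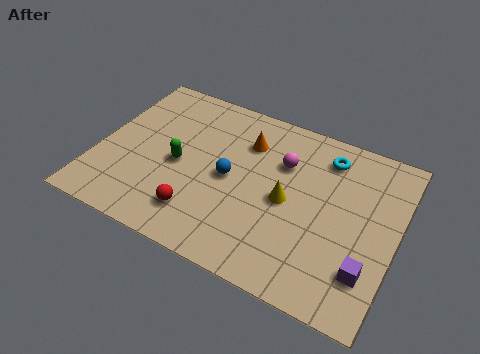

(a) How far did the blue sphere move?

2.1

The blue sphere was near (5.3, 6.0) before and (5.2, 3.9) after, so it travelled √(0.1² + 2.1²) ≈ 2.1 units.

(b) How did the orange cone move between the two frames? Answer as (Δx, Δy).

(-2.7, 1.0)

The orange cone was at about (8.3, 4.9) and moved to about (5.6, 5.9).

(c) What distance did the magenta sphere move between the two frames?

3.2

From (9.6, 3.5) to (7.1, 5.5), the magenta sphere covered √(2.5² + 2.0²) ≈ 3.2 units.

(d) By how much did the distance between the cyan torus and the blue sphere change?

+2.5

The distance was about 1.9 in the first image and 4.4 in the second, so they moved 2.5 units further apart.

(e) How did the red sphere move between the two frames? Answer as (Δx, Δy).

(2.3, -2.1)

The red sphere started near (2.0, 3.8) and ended near (4.3, 1.7).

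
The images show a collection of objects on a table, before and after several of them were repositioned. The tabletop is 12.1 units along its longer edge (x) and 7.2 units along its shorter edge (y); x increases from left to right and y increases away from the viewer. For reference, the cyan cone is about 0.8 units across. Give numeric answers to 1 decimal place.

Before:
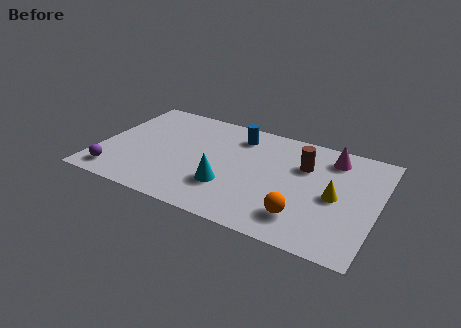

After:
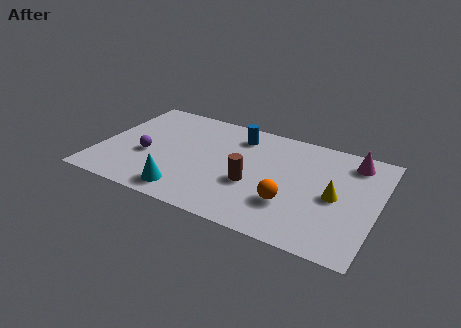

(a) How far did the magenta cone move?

0.9

The magenta cone was near (9.9, 5.9) before and (10.8, 6.0) after, so it travelled √(0.9² + 0.1²) ≈ 0.9 units.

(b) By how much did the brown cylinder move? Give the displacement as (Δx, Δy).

(-2.0, -2.1)

The brown cylinder started near (8.8, 4.9) and ended near (6.8, 2.8).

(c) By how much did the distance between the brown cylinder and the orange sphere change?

-1.5

Before: roughly 3.3 units apart; after: 1.8. That's 1.5 units closer together.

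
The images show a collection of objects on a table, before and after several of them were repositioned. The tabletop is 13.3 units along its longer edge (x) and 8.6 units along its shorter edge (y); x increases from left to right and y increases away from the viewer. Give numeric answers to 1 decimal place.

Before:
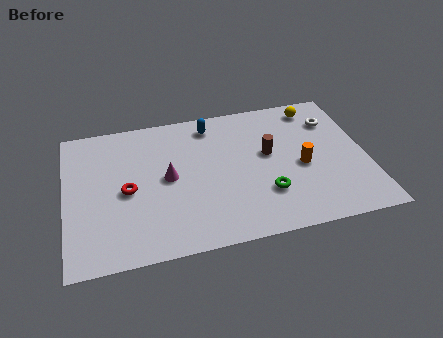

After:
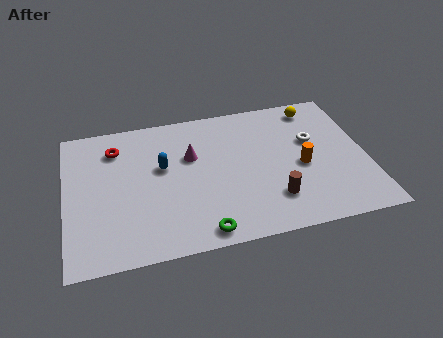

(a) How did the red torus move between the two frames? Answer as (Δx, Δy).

(-0.4, 2.7)

From the two frames, the red torus sits at roughly (2.7, 4.0) before and (2.3, 6.7) after.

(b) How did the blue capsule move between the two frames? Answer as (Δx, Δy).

(-2.3, -2.2)

From the two frames, the blue capsule sits at roughly (6.6, 7.3) before and (4.3, 5.1) after.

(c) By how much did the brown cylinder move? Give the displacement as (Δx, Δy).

(0.0, -2.8)

The brown cylinder started near (9.0, 4.9) and ended near (9.0, 2.1).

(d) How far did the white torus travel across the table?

1.5

The white torus was near (12.0, 6.4) before and (11.0, 5.3) after, so it travelled √(1.0² + 1.1²) ≈ 1.5 units.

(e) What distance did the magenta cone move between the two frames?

1.6

The magenta cone was near (4.5, 4.4) before and (5.6, 5.5) after, so it travelled √(1.1² + 1.1²) ≈ 1.6 units.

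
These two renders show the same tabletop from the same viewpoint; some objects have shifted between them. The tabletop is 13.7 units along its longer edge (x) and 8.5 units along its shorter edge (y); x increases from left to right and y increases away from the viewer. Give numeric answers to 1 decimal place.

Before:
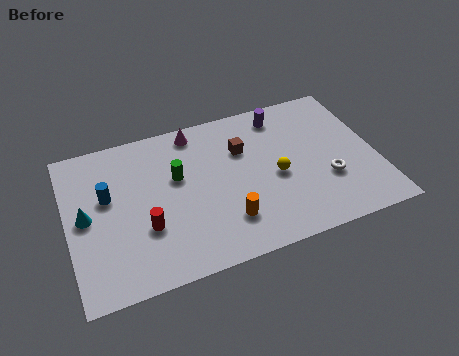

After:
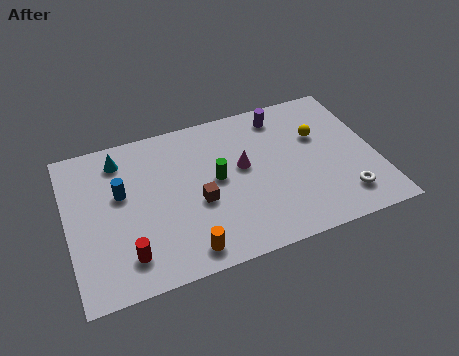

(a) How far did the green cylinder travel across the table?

1.8

The green cylinder was near (4.9, 5.2) before and (6.6, 4.5) after, so it travelled √(1.7² + 0.7²) ≈ 1.8 units.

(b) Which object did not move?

the purple cylinder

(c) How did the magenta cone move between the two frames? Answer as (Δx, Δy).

(1.9, -2.7)

From the two frames, the magenta cone sits at roughly (5.9, 7.5) before and (7.8, 4.8) after.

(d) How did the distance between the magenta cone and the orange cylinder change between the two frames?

-0.8

They were about 5.5 units apart before and 4.7 after — 0.8 units closer together.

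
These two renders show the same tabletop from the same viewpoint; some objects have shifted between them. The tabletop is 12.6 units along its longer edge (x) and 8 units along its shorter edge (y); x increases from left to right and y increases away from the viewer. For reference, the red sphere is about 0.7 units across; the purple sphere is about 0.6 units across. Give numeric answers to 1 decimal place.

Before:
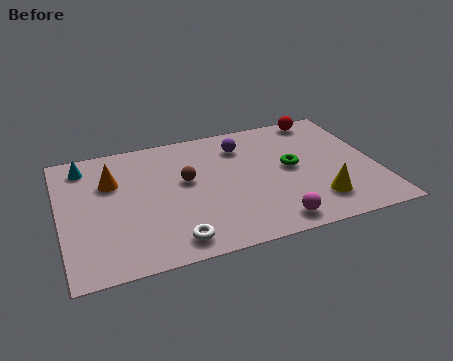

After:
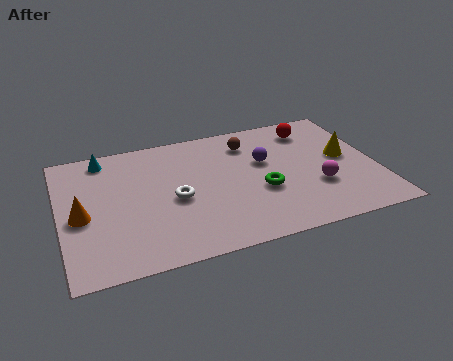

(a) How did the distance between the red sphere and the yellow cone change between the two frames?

-3.0

The distance was about 5.5 in the first image and 2.5 in the second, so they moved 3.0 units closer together.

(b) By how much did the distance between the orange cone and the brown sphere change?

+4.4

They were about 3.0 units apart before and 7.4 after — 4.4 units further apart.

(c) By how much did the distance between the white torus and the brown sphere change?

+0.6

They were about 3.6 units apart before and 4.2 after — 0.6 units further apart.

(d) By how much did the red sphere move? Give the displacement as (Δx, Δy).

(-0.5, -0.7)

The red sphere started near (10.8, 7.2) and ended near (10.3, 6.5).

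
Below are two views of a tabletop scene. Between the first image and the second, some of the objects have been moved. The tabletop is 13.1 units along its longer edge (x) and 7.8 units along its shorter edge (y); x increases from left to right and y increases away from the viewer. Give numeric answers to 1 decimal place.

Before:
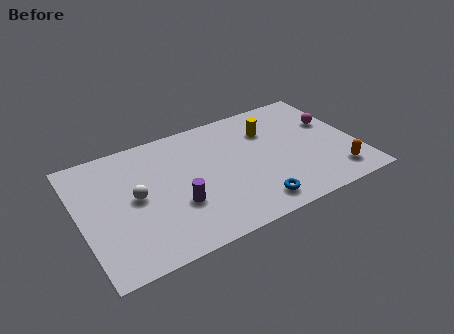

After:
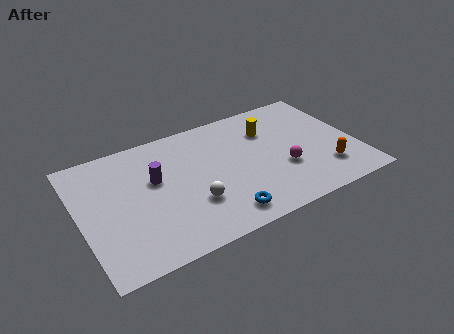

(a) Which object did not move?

the yellow cylinder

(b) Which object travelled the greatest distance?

the magenta sphere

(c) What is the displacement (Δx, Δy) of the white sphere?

(2.5, -1.5)

From the two frames, the white sphere sits at roughly (2.6, 4.0) before and (5.1, 2.5) after.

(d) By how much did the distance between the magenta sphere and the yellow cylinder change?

-0.3

They were about 3.1 units apart before and 2.8 after — 0.3 units closer together.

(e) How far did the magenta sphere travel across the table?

3.4

The magenta sphere was near (12.2, 4.9) before and (9.5, 2.8) after, so it travelled √(2.7² + 2.1²) ≈ 3.4 units.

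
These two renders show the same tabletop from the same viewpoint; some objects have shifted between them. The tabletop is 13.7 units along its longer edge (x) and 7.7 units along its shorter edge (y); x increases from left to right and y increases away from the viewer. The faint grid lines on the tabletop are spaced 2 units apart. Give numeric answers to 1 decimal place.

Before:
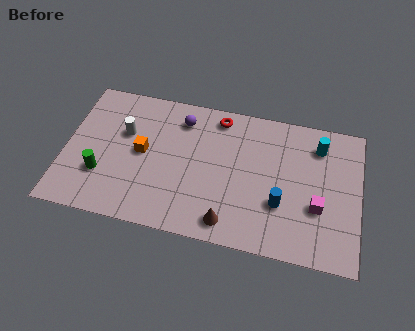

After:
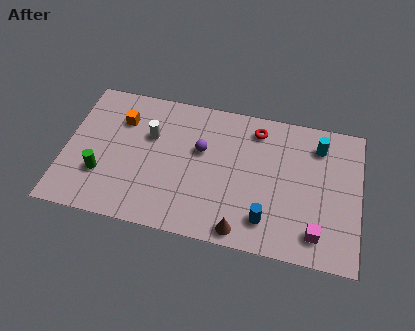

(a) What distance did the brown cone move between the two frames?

0.7

The brown cone moved from about (7.8, 1.1) to (8.4, 0.8), a distance of √(0.6² + 0.3²) ≈ 0.7.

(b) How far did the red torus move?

1.8

The red torus moved from about (7.0, 6.7) to (8.8, 6.4), a distance of √(1.8² + 0.3²) ≈ 1.8.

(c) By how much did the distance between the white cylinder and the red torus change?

+0.4

The distance was about 4.7 in the first image and 5.1 in the second, so they moved 0.4 units further apart.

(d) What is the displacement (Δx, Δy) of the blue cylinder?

(-0.6, -1.0)

The blue cylinder was at about (10.1, 2.6) and moved to about (9.5, 1.6).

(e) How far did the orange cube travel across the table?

1.9

From (3.6, 4.0) to (2.5, 5.6), the orange cube covered √(1.1² + 1.6²) ≈ 1.9 units.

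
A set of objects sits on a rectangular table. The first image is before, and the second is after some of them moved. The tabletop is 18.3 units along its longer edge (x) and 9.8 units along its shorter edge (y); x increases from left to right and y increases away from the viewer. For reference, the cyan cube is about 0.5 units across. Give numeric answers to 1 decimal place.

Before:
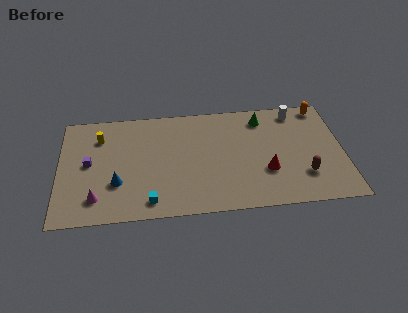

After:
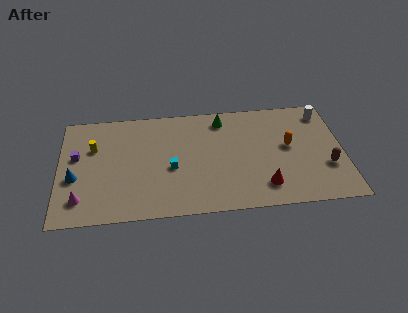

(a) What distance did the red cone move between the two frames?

1.3

From (13.3, 3.3) to (13.1, 2.0), the red cone covered √(0.2² + 1.3²) ≈ 1.3 units.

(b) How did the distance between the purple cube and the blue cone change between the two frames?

-0.7

Before: roughly 2.6 units apart; after: 1.9. That's 0.7 units closer together.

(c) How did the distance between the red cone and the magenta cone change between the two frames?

+0.7

Before: roughly 11.0 units apart; after: 11.7. That's 0.7 units further apart.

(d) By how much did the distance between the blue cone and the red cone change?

+2.6

Before: roughly 9.6 units apart; after: 12.2. That's 2.6 units further apart.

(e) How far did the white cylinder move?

1.8

The white cylinder moved from about (15.4, 8.5) to (17.2, 8.2), a distance of √(1.8² + 0.3²) ≈ 1.8.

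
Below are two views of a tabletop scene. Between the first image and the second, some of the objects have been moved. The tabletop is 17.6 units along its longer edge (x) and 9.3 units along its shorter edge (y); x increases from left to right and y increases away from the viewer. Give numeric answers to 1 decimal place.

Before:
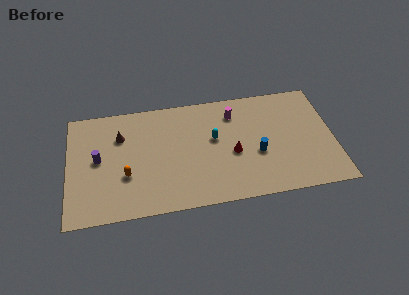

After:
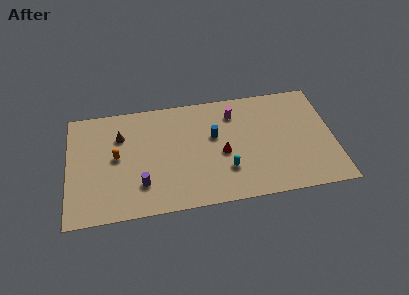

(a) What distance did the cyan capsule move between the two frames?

2.8

From (9.7, 5.4) to (10.4, 2.7), the cyan capsule covered √(0.7² + 2.7²) ≈ 2.8 units.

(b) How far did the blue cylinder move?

3.4

From (12.5, 3.7) to (9.7, 5.6), the blue cylinder covered √(2.8² + 1.9²) ≈ 3.4 units.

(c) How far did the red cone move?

0.7

The red cone was near (10.9, 4.0) before and (10.2, 4.1) after, so it travelled √(0.7² + 0.1²) ≈ 0.7 units.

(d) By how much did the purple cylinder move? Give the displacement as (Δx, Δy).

(2.8, -2.5)

From the two frames, the purple cylinder sits at roughly (2.0, 4.9) before and (4.8, 2.4) after.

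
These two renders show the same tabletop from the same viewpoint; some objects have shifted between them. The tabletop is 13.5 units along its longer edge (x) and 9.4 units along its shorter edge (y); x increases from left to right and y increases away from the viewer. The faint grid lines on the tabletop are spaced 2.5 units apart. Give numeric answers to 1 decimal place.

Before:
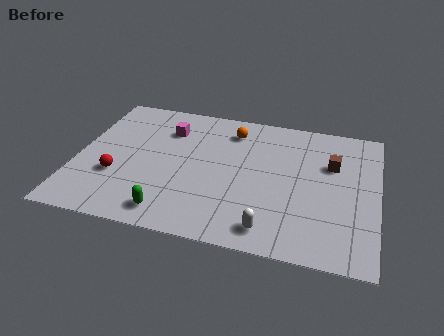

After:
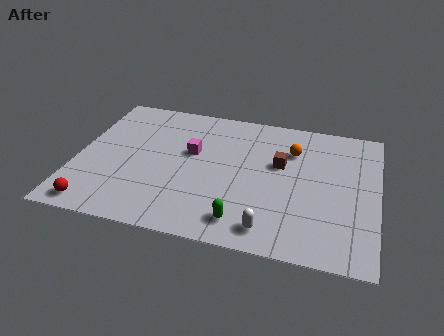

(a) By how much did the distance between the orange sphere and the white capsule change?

-1.1

Before: roughly 6.6 units apart; after: 5.5. That's 1.1 units closer together.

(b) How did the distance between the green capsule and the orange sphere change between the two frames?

-1.1

Before: roughly 6.7 units apart; after: 5.6. That's 1.1 units closer together.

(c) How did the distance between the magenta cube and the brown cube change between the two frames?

-3.5

They were about 7.5 units apart before and 4.0 after — 3.5 units closer together.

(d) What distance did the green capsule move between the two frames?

3.2

From (4.5, 1.3) to (7.7, 1.5), the green capsule covered √(3.2² + 0.2²) ≈ 3.2 units.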